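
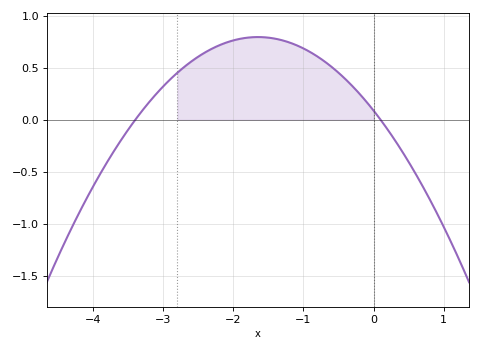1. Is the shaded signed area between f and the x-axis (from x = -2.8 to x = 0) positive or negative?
positive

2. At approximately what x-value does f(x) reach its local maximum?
-1.65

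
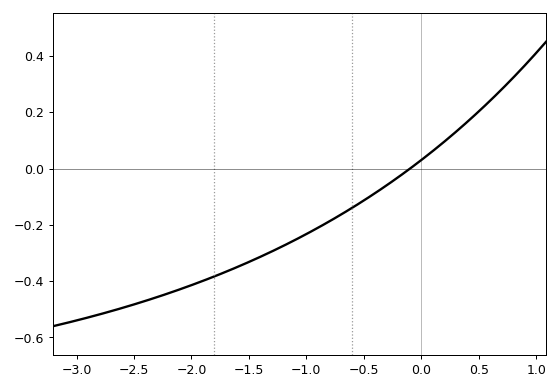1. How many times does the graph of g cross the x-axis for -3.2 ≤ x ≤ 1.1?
1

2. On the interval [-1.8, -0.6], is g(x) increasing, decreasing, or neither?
increasing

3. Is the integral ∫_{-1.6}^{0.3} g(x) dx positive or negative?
negative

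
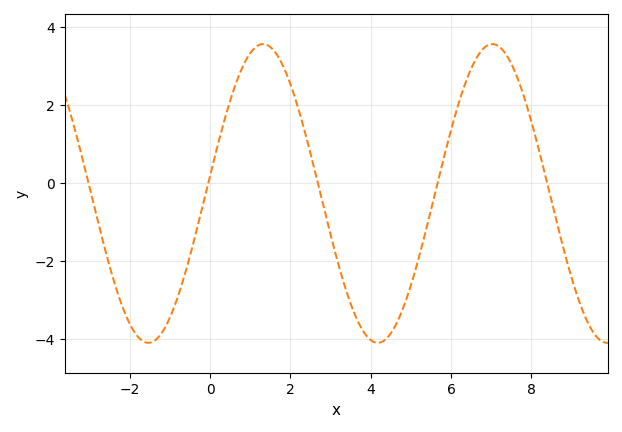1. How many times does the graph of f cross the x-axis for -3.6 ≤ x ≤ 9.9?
5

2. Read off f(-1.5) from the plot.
-4.11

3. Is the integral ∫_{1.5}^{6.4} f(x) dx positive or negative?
negative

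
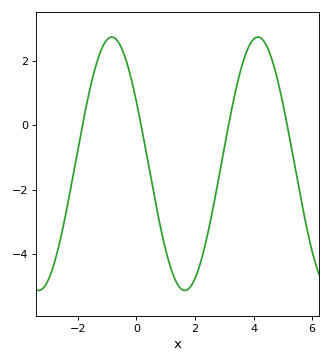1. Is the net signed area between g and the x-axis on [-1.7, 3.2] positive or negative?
negative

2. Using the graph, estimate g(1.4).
-4.93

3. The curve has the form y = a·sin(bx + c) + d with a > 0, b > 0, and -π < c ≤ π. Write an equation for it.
y = 3.93sin(1.26x + 2.63) - 1.2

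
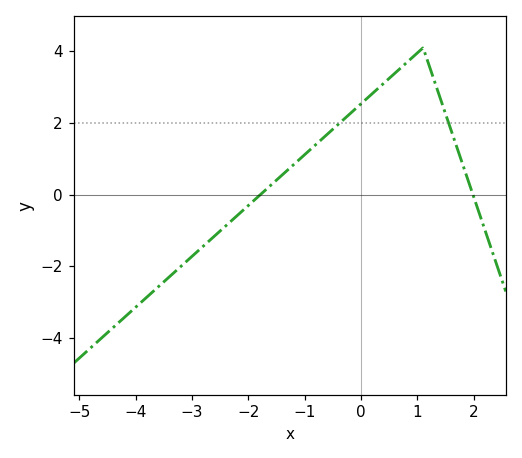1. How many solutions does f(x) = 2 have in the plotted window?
2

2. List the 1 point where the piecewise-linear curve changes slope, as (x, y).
(1.1, 4.1)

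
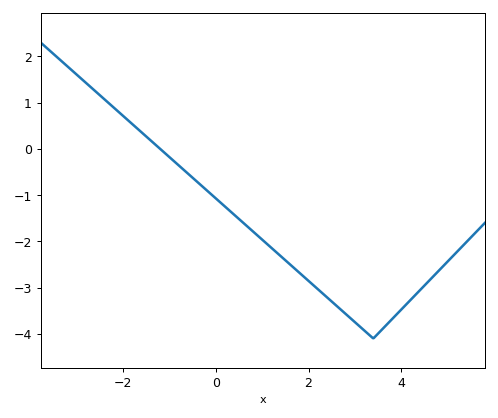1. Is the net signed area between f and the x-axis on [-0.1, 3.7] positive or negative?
negative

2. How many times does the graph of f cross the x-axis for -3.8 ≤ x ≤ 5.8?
1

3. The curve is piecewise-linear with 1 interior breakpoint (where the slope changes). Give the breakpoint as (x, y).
(3.4, -4.1)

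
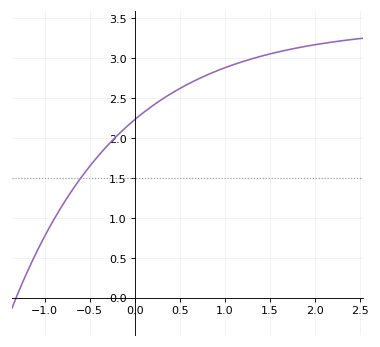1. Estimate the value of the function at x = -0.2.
2.02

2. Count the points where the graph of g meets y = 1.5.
1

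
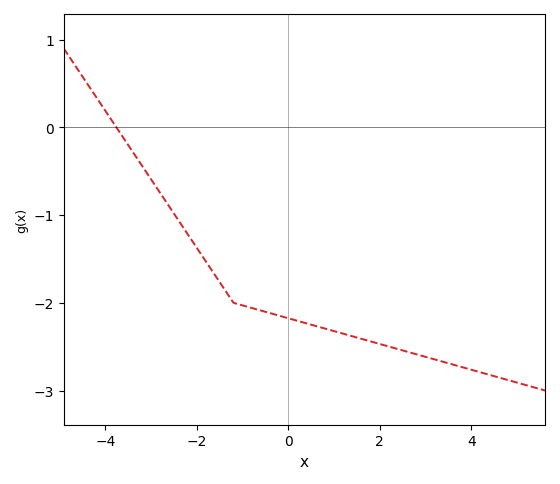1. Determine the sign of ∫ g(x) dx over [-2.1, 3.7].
negative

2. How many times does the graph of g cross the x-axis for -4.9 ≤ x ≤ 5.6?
1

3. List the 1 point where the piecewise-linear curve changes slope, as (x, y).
(-1.2, -2)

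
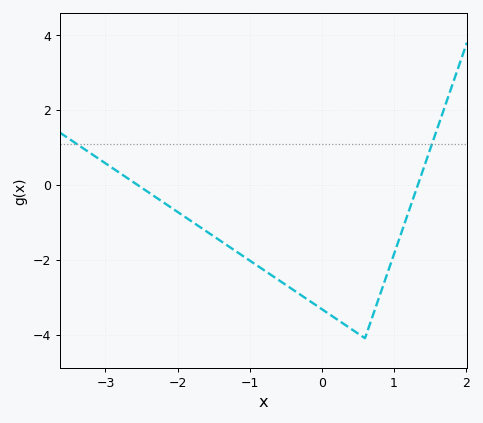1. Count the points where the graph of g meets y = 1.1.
2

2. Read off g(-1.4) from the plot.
-1.6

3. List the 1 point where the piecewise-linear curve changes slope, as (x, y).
(0.6, -4.1)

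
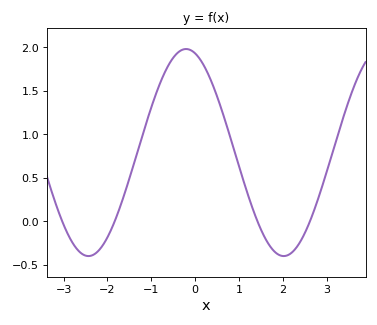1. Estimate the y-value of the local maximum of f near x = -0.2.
2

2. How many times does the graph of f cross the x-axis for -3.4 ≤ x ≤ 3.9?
4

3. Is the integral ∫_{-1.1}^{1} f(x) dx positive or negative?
positive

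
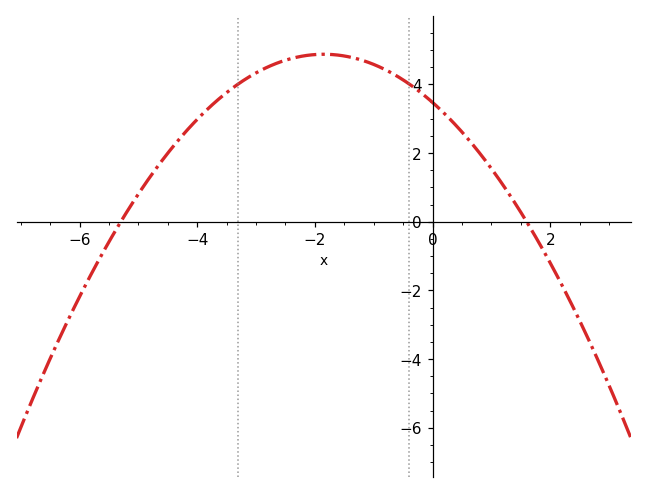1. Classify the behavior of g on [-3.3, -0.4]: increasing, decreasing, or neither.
neither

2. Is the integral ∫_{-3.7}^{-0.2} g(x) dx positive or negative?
positive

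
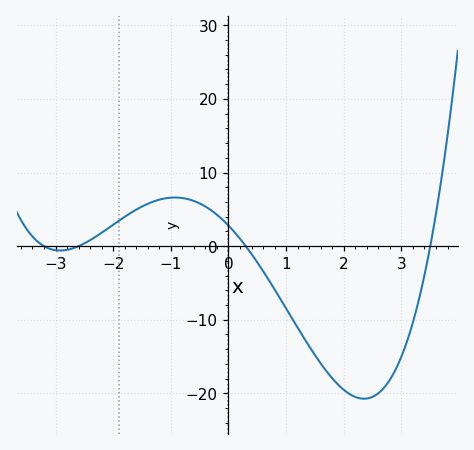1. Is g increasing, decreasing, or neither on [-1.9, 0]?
neither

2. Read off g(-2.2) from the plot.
2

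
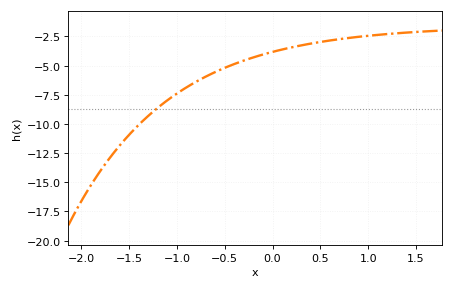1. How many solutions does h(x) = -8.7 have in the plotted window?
1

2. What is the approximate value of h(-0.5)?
-5.19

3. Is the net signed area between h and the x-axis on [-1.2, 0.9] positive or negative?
negative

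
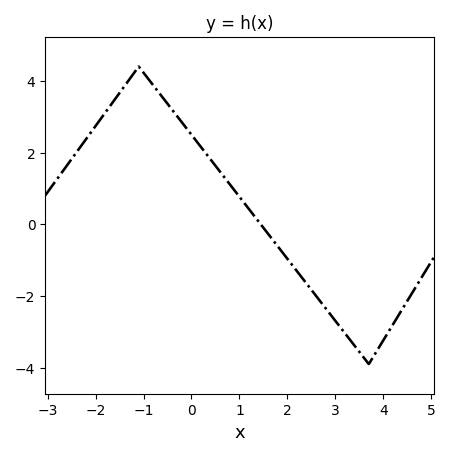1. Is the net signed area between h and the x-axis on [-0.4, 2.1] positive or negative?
positive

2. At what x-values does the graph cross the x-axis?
1.44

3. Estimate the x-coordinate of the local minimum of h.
3.7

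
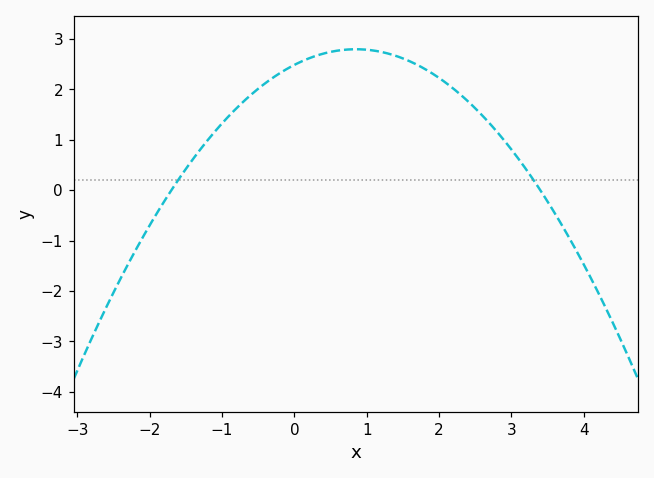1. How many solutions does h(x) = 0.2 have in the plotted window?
2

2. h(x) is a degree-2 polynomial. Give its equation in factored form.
y = -0.43(x + 1.7)(x - 3.4)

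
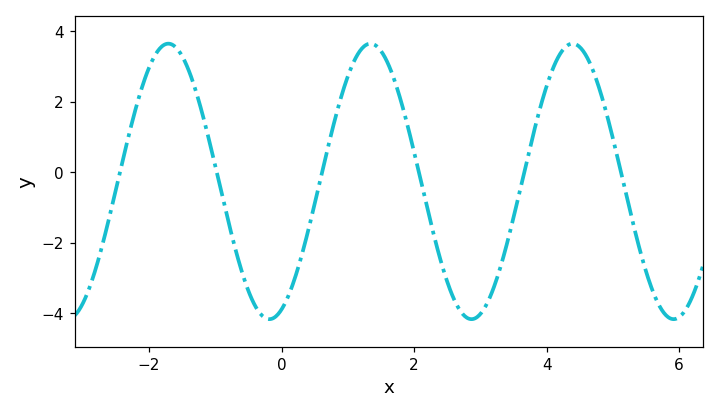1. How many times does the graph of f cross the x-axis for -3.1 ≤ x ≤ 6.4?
6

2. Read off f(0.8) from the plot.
1.4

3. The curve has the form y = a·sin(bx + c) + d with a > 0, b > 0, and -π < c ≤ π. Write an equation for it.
y = 3.91sin(2.1x - 1.2) - 0.26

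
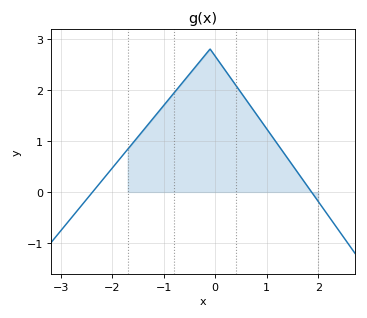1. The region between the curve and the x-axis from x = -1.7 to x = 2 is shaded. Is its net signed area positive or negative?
positive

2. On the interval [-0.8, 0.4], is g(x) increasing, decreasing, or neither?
neither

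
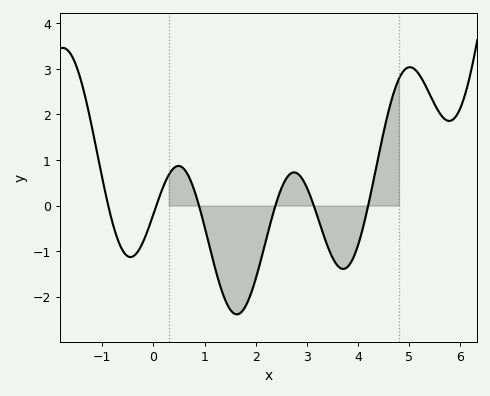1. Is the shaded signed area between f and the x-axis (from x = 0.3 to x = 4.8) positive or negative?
negative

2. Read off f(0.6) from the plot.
0.799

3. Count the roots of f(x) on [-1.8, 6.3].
6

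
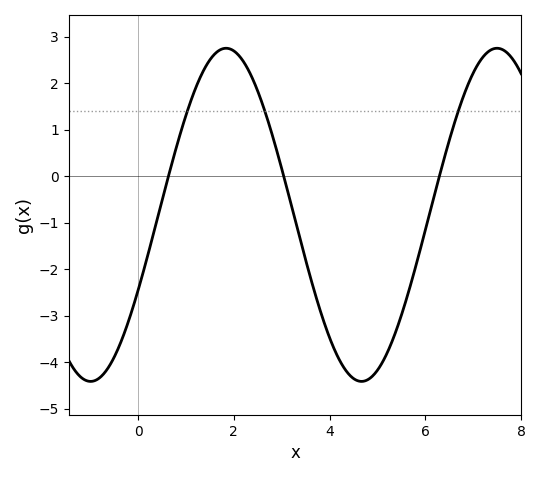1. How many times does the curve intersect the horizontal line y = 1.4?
3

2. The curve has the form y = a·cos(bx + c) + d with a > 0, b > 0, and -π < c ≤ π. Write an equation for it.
y = 3.58cos(1.11x - 2.04) - 0.83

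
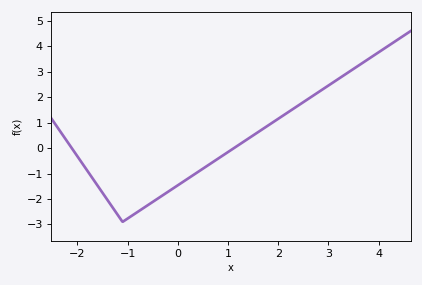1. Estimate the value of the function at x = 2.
1.2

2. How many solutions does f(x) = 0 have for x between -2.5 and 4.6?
2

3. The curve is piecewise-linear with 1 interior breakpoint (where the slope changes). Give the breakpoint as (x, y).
(-1.1, -2.9)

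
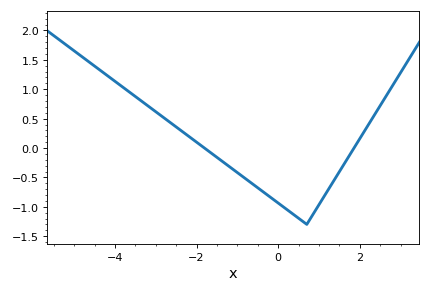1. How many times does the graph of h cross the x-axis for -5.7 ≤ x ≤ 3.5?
2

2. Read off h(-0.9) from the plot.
-0.471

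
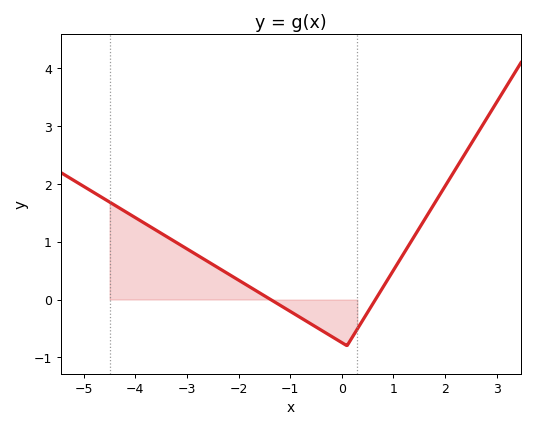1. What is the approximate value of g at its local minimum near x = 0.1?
-0.8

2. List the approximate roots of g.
-1.4, 0.6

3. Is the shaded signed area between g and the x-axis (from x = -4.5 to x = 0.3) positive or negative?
positive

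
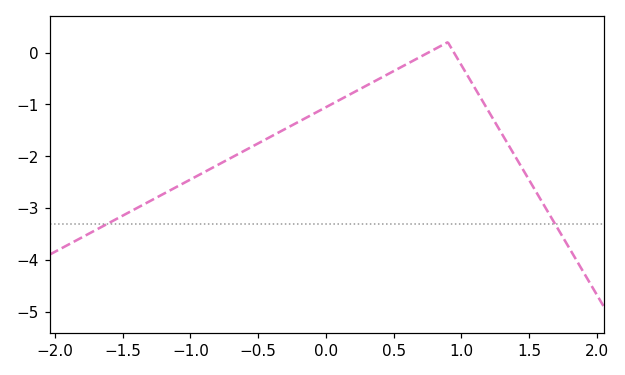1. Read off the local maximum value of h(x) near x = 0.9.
0.199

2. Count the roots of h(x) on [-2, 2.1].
2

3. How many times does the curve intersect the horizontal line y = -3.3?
2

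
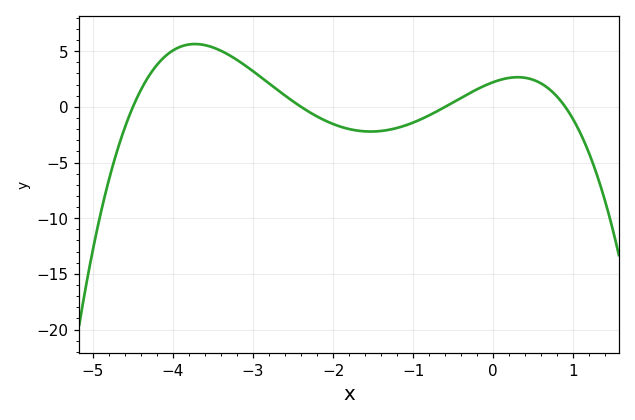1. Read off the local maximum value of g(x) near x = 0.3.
2.66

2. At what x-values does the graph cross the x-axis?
-4.5, -2.4, -0.6, 0.9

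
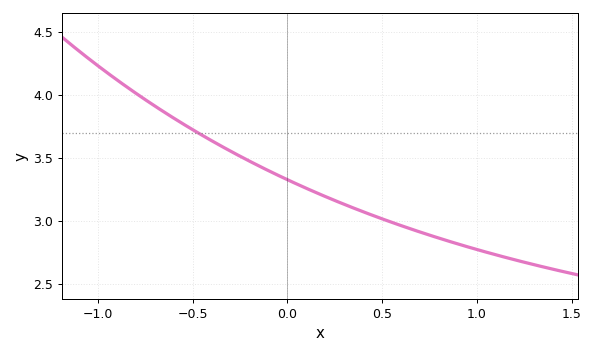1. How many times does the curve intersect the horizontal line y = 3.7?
1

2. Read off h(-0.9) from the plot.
4.1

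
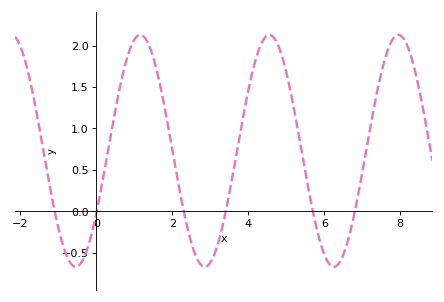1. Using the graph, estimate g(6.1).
-0.6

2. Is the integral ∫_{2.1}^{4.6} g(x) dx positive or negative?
positive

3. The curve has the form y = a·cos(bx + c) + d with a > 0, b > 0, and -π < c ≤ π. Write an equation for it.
y = 1.4cos(1.9x - 2.1) + 0.73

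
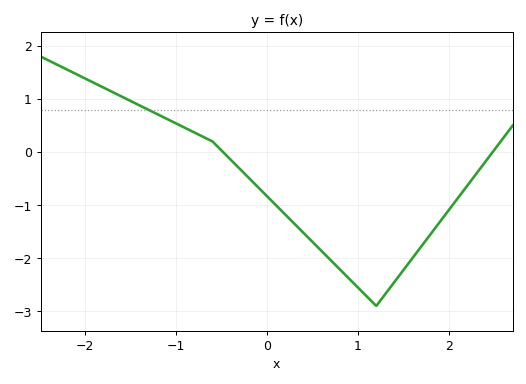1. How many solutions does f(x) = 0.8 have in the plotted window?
1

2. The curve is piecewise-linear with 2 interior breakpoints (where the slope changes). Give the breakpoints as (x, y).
(-0.6, 0.2); (1.2, -2.9)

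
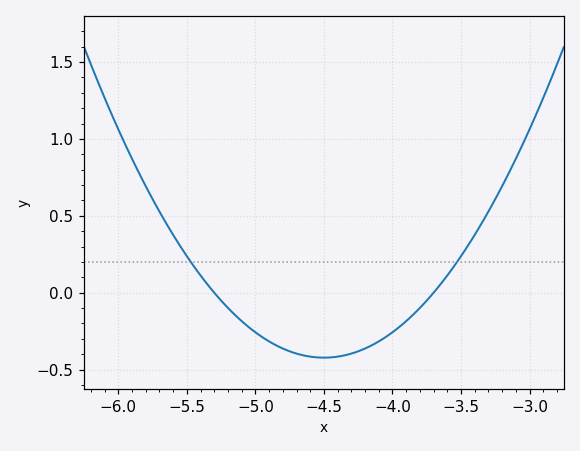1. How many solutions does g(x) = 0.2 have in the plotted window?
2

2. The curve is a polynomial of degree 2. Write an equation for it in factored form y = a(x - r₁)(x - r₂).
y = 0.66(x + 5.3)(x + 3.7)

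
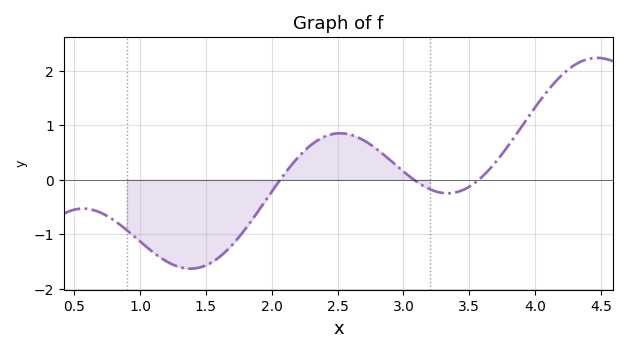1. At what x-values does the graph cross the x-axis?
2.06, 3.08, 3.57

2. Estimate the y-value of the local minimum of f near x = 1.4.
-1.63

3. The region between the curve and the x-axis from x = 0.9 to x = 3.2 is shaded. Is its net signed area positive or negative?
negative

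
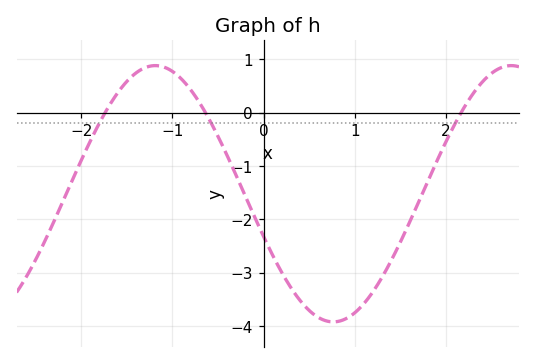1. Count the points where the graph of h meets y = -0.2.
3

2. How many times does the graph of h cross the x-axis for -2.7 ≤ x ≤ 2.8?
3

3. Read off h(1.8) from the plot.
-1.3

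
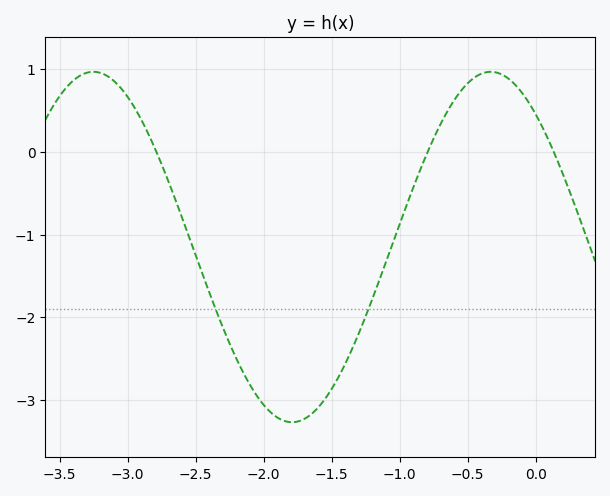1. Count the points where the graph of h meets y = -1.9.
2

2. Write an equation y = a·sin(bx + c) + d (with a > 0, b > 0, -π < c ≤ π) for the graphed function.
y = 2.12sin(2.1x + 2.3) - 1.15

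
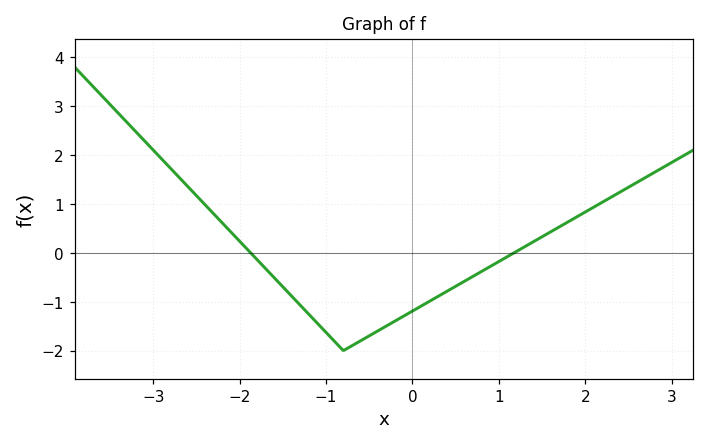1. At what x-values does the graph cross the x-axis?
-1.87, 1.17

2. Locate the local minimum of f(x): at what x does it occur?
-0.8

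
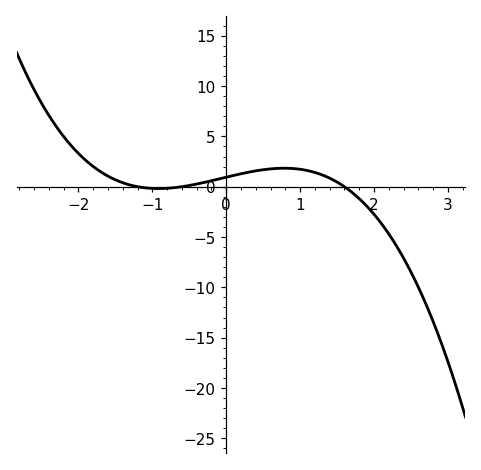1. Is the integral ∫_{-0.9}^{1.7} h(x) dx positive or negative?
positive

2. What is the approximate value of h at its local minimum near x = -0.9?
0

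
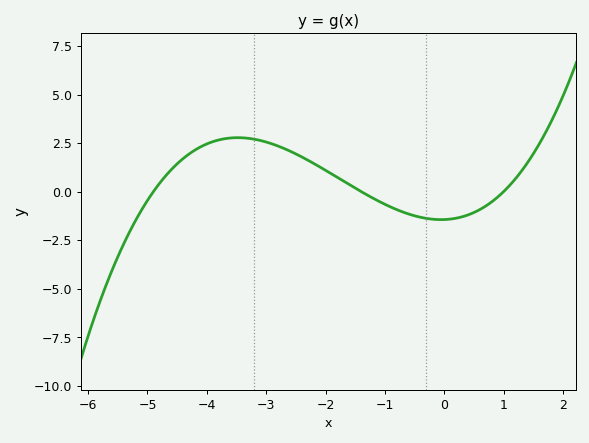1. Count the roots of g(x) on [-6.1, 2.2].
3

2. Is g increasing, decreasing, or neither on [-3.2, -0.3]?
decreasing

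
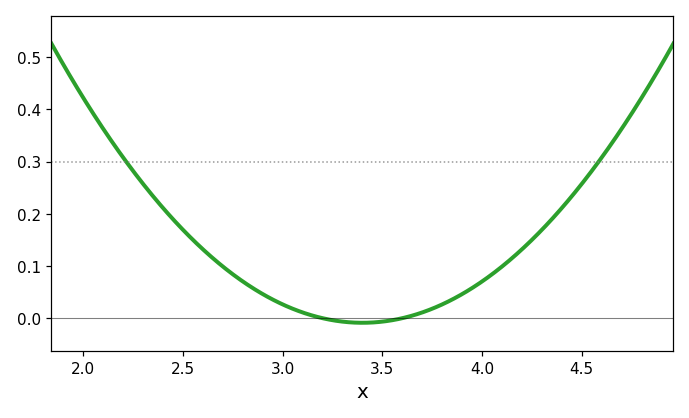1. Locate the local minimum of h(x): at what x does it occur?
3.4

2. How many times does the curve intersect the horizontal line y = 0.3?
2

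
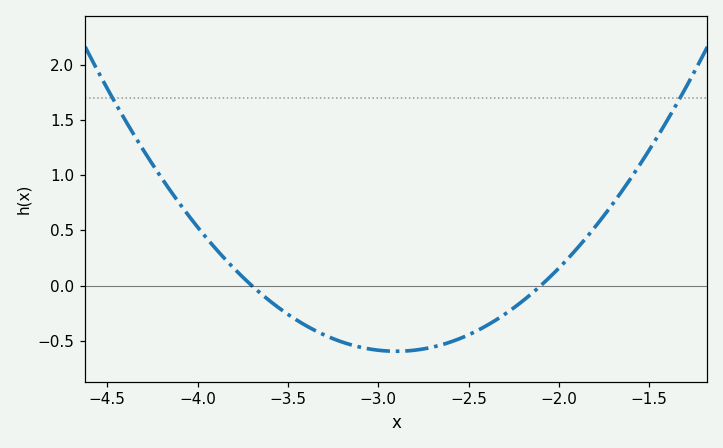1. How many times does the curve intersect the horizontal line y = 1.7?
2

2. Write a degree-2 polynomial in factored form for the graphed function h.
y = 0.93(x + 3.7)(x + 2.1)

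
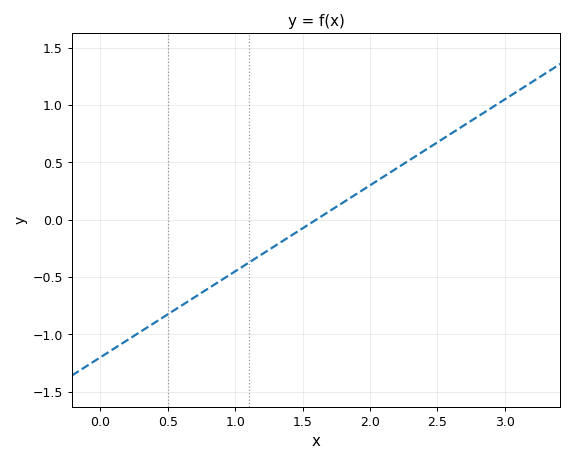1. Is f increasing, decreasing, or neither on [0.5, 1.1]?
increasing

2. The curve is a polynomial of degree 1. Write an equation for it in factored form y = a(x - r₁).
y = 0.75(x - 1.6)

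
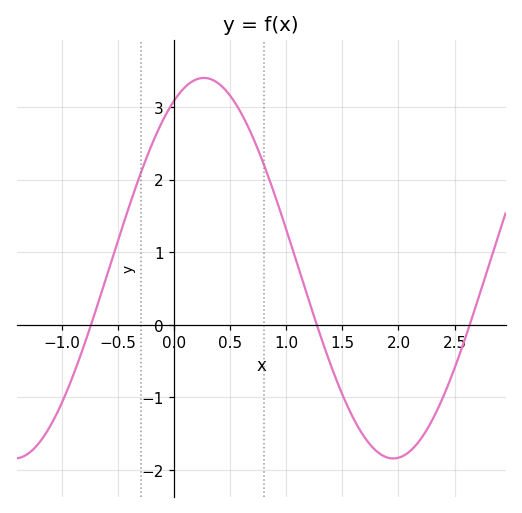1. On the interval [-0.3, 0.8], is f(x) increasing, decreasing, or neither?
neither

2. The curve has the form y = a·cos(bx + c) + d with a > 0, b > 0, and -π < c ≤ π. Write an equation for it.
y = 2.62cos(1.9x - 0.49) + 0.78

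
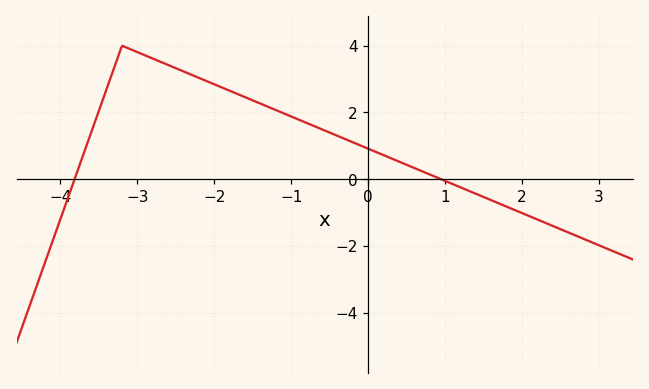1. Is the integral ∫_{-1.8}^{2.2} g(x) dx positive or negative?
positive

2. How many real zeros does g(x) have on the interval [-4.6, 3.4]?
2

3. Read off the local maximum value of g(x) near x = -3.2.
4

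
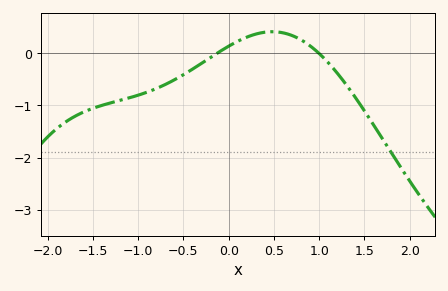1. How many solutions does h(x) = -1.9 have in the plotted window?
1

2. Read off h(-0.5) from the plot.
-0.411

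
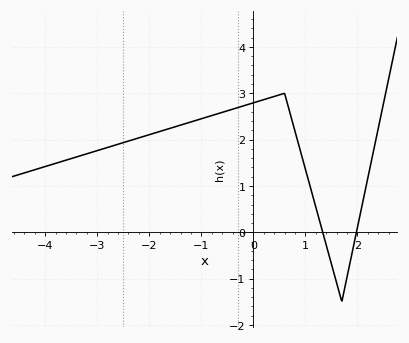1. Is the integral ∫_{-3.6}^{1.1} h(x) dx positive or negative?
positive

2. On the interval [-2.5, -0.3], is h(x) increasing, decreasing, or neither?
increasing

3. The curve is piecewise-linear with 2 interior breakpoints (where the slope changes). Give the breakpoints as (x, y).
(0.6, 3); (1.7, -1.5)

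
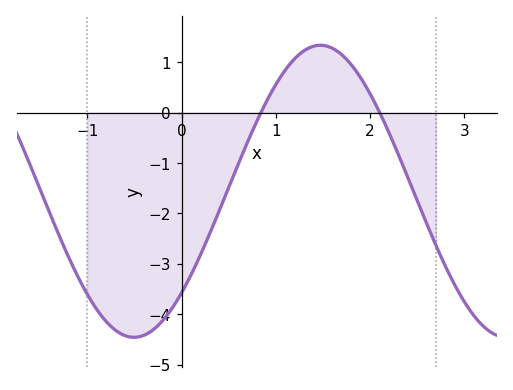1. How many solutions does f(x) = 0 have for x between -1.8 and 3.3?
2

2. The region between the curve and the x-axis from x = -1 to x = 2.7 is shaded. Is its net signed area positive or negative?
negative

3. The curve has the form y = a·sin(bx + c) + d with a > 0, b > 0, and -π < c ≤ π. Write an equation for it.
y = 2.9sin(1.6x - 0.77) - 1.56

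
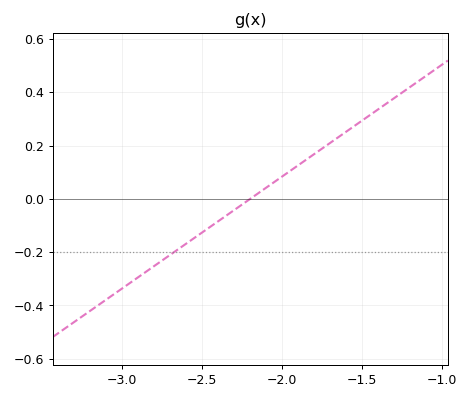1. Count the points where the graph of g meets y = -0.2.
1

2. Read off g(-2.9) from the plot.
-0.3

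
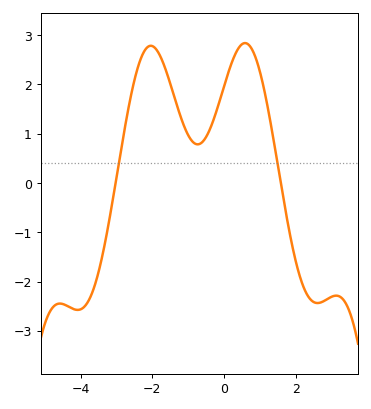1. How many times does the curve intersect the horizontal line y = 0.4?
2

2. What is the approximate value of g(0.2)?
2.4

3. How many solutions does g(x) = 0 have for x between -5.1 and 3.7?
2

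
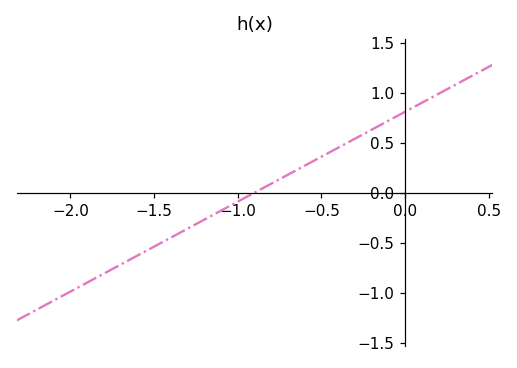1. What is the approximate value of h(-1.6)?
-0.65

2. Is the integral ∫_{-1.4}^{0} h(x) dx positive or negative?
positive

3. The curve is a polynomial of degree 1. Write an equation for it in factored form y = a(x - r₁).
y = 0.9(x + 0.9)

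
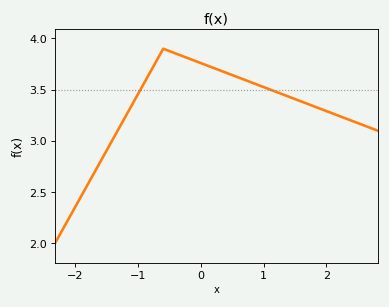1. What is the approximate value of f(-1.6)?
2.8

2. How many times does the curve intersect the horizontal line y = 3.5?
2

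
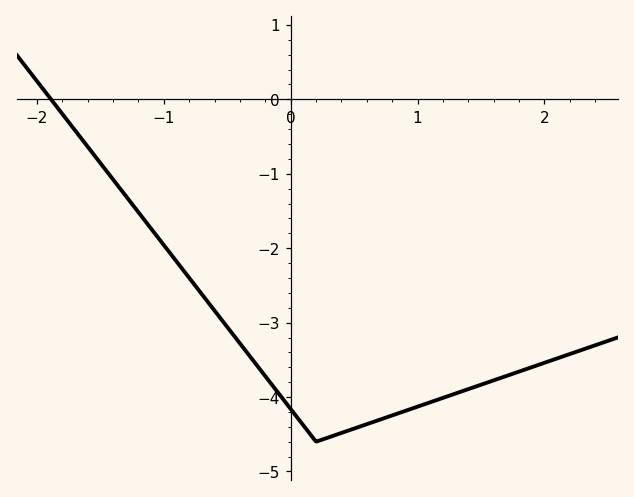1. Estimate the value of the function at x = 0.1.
-4.38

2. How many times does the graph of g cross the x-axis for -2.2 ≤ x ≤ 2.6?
1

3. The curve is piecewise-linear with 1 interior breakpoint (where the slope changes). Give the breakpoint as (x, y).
(0.2, -4.6)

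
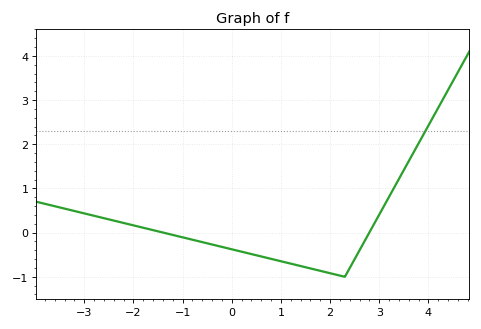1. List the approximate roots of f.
-1.4, 2.8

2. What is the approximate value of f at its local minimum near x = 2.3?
-1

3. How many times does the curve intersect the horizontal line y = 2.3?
1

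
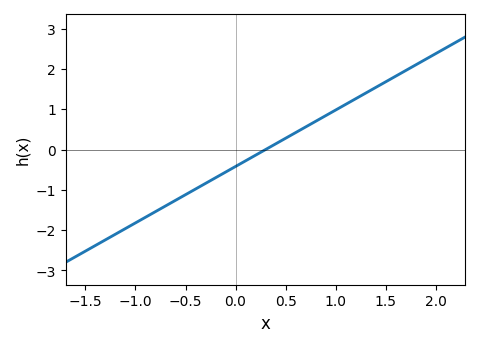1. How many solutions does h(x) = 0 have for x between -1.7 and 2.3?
1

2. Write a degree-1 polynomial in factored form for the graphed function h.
y = 1.4(x - 0.3)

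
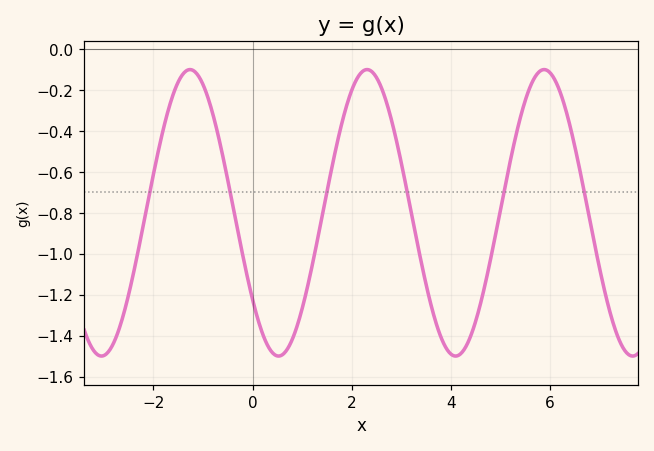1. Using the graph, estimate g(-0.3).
-0.885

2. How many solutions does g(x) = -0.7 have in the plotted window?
6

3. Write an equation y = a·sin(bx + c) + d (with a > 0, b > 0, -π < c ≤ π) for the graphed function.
y = 0.7sin(1.76x - 2.49) - 0.8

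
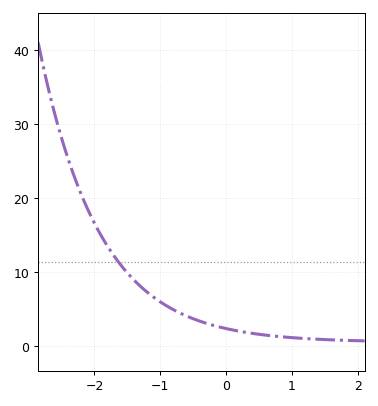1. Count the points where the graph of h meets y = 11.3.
1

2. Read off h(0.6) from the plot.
1.44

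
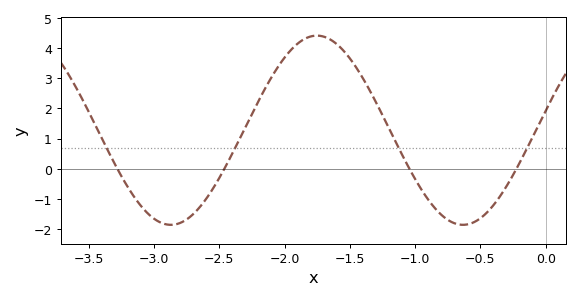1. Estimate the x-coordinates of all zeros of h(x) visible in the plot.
-3.28, -2.46, -1.04, -0.225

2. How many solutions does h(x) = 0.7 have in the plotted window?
4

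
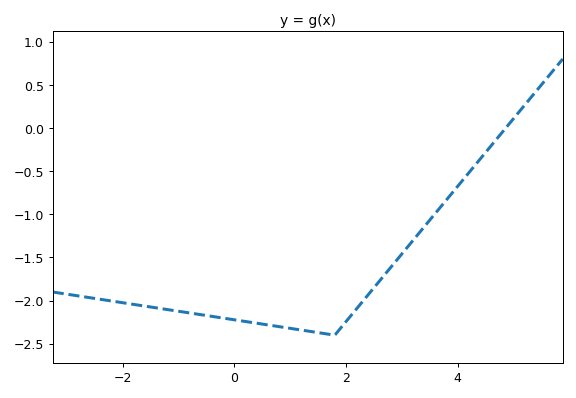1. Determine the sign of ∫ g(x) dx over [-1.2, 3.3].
negative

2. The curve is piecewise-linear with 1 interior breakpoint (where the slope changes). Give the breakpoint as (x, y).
(1.8, -2.4)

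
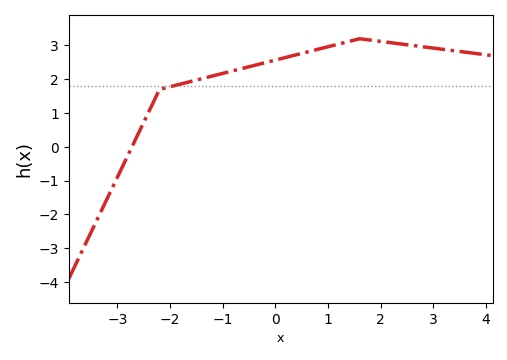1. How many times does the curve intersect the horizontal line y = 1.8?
1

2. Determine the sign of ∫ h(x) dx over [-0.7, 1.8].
positive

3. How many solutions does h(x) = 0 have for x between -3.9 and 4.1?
1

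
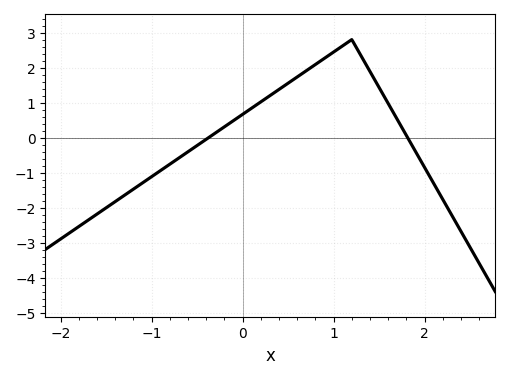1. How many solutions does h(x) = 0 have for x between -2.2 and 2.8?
2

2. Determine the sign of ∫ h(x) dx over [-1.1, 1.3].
positive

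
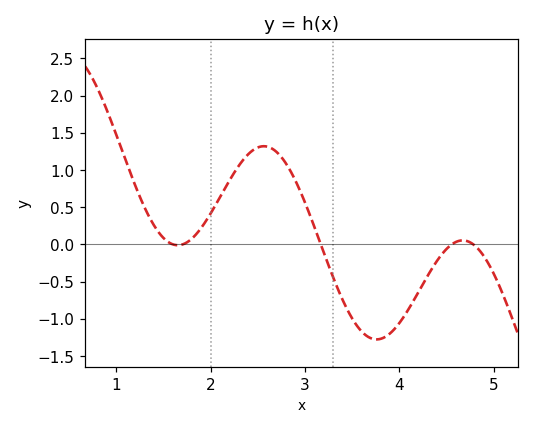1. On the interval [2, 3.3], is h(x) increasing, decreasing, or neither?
neither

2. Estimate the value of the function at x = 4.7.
0.052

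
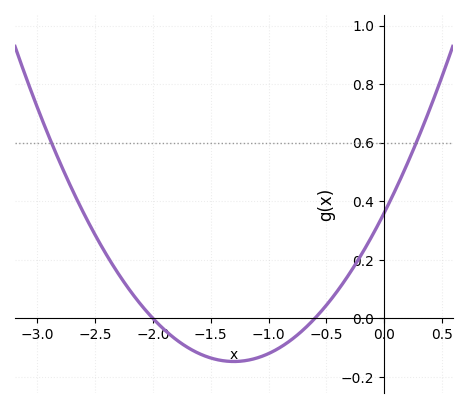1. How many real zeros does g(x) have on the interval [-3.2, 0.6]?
2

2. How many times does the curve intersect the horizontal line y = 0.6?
2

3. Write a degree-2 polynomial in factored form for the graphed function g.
y = 0.3(x + 2)(x + 0.6)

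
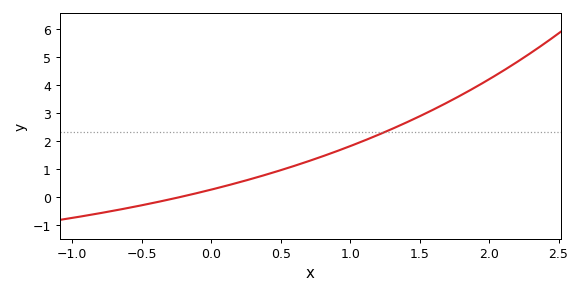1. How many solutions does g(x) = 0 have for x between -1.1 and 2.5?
1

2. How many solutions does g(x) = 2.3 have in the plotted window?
1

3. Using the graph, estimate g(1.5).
2.9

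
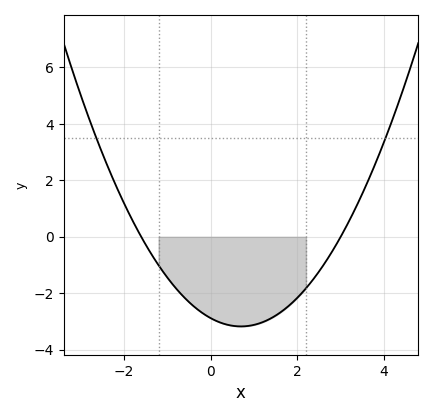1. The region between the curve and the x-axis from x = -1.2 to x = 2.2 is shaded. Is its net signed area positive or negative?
negative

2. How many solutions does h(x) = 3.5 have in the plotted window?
2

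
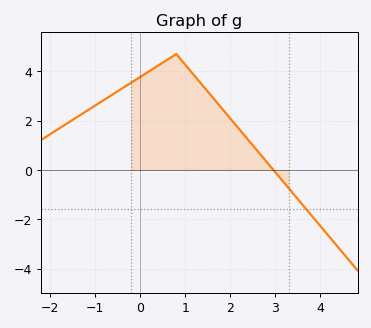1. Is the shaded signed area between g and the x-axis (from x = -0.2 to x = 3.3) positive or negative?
positive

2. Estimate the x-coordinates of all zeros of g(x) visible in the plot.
2.96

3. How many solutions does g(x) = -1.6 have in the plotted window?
1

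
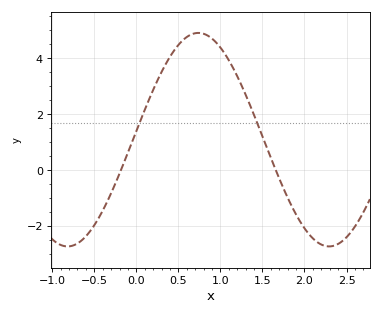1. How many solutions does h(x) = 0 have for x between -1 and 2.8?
2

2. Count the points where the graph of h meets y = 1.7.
2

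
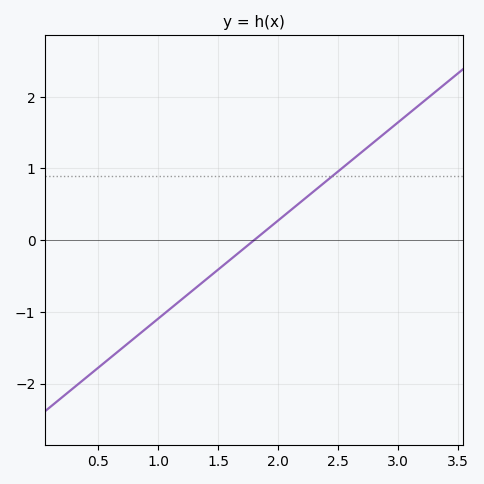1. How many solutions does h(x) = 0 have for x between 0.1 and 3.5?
1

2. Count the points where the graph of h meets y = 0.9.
1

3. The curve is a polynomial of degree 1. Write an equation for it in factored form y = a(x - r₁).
y = 1.37(x - 1.8)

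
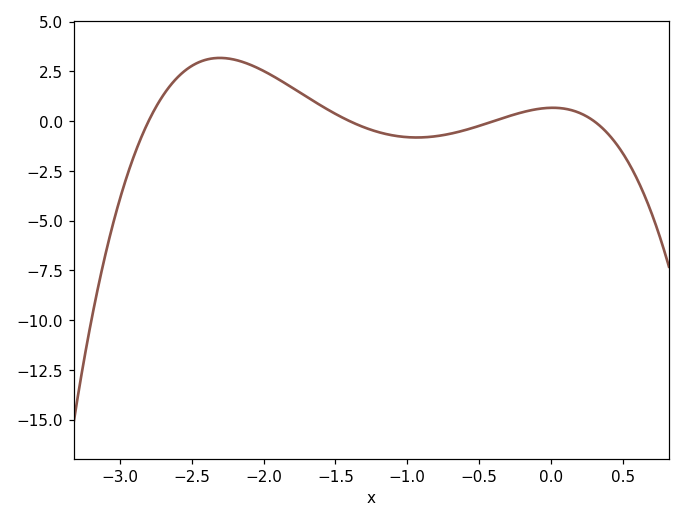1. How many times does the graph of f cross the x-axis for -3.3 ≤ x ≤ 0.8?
4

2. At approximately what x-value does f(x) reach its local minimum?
-0.9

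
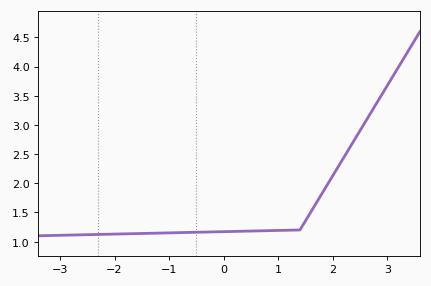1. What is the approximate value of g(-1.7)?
1.14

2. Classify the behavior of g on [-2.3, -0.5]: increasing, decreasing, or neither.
increasing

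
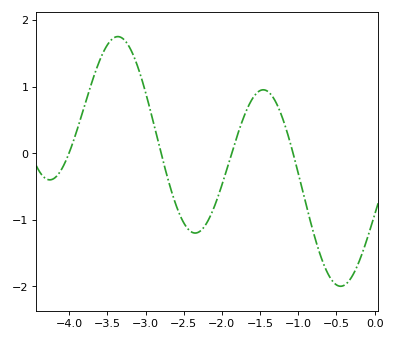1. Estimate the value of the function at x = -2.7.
-0.415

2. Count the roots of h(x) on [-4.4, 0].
4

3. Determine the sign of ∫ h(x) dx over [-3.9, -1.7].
positive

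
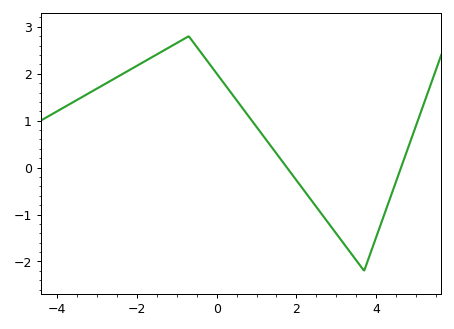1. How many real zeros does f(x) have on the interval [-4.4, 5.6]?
2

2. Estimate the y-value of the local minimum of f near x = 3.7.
-2.2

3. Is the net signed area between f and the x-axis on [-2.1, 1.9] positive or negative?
positive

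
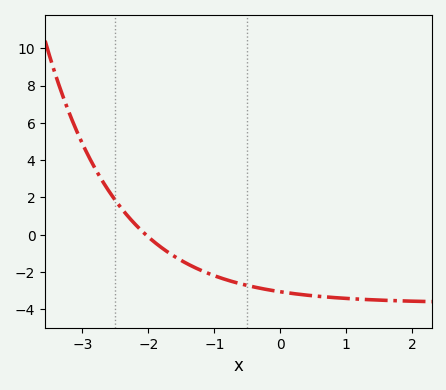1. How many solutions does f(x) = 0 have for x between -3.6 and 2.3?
1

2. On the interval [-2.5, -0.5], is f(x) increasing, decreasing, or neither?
decreasing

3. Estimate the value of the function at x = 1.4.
-3.49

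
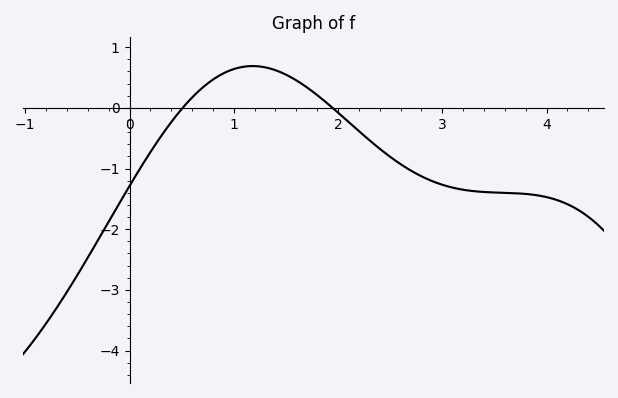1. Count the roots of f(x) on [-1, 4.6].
2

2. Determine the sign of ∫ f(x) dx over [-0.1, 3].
negative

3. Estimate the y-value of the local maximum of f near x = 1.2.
0.688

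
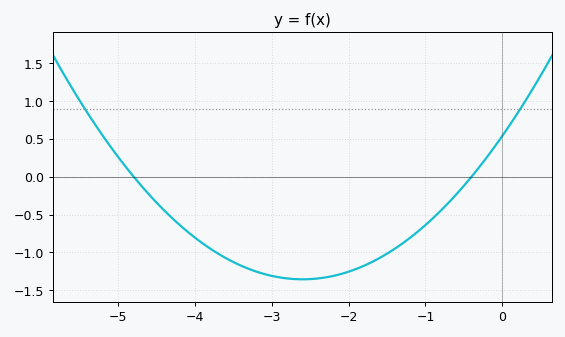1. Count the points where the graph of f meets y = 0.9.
2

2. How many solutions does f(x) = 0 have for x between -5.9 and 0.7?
2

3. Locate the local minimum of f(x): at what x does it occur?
-2.6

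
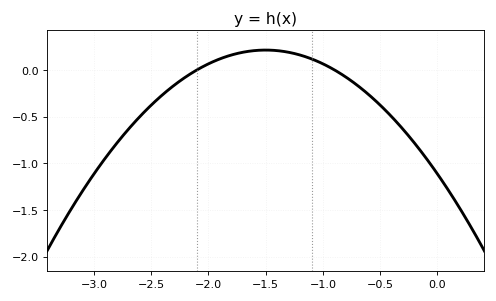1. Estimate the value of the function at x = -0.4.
-0.501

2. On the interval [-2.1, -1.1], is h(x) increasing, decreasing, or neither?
neither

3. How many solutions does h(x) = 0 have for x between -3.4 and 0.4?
2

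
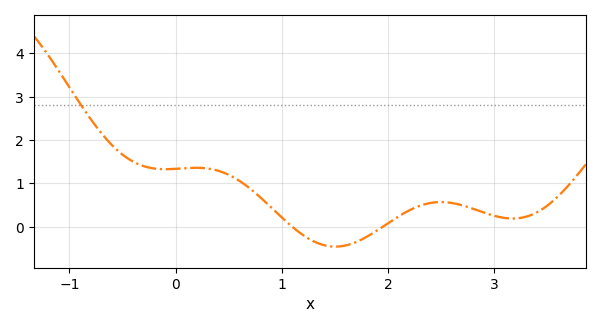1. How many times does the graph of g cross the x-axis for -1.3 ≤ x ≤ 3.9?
2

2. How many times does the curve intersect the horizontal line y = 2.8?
1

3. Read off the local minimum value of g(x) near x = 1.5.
-0.456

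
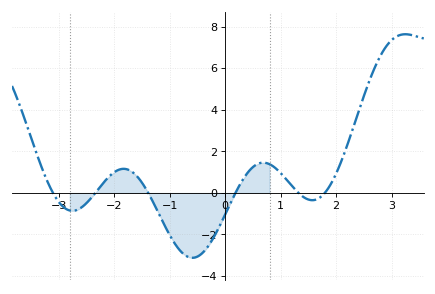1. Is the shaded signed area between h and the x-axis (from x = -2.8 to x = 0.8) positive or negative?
negative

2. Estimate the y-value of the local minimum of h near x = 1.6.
-0.4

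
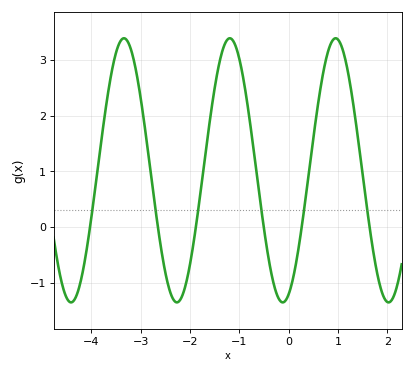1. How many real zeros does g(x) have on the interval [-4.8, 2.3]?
6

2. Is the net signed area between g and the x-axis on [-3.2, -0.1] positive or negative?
positive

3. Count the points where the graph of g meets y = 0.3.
6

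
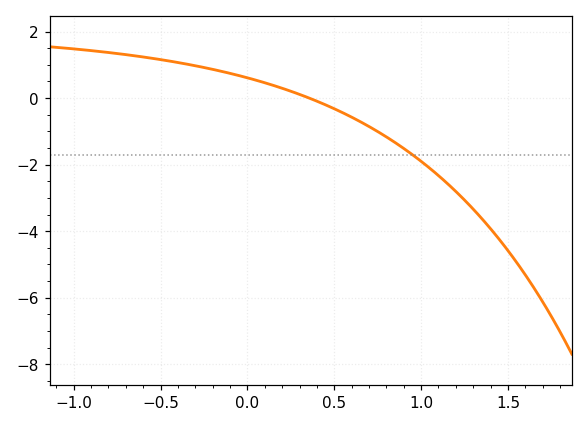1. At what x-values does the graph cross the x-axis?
0.35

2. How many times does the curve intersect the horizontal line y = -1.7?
1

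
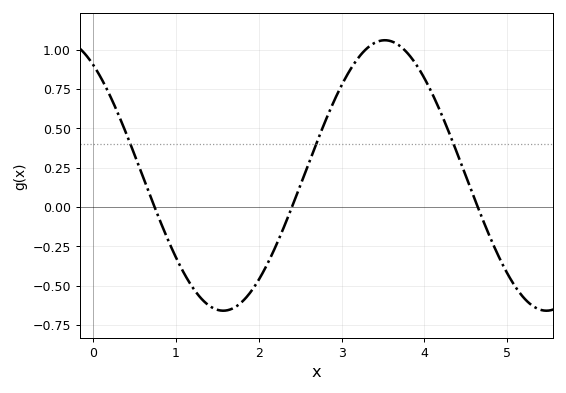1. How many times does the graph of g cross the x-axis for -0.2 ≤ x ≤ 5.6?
3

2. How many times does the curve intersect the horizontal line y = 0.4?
3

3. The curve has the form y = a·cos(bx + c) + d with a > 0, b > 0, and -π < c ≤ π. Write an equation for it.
y = 0.86cos(1.61x + 0.612) + 0.2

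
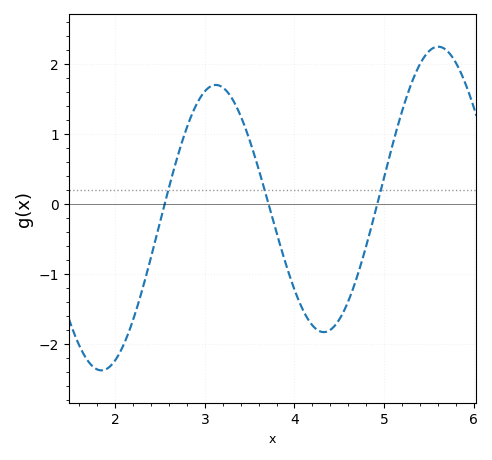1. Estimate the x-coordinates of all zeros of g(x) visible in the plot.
2.55, 3.71, 4.92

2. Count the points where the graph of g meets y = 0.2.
3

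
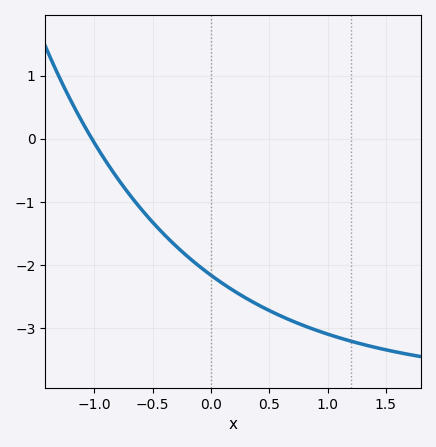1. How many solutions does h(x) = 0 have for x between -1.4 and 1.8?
1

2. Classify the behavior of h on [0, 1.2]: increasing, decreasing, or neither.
decreasing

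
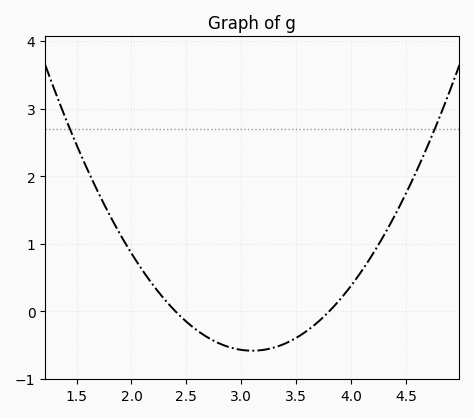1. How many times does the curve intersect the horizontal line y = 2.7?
2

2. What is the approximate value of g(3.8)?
0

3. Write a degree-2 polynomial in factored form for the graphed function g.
y = 1.19(x - 2.4)(x - 3.8)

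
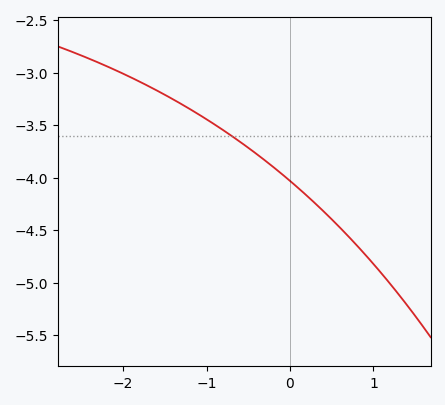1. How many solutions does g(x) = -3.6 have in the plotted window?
1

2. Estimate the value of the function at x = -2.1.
-2.97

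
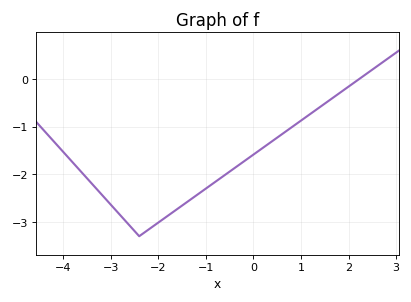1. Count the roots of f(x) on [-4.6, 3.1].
1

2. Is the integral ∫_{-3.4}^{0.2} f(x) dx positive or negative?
negative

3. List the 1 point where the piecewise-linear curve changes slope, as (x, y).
(-2.4, -3.3)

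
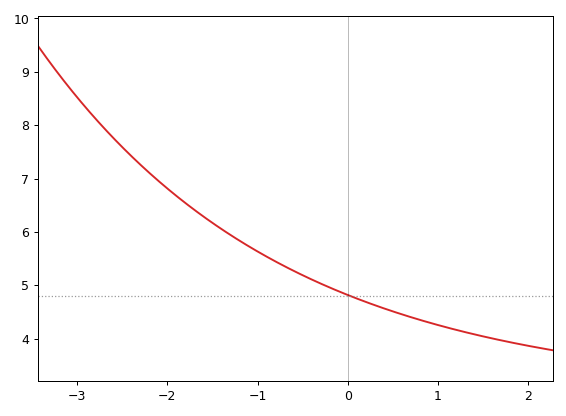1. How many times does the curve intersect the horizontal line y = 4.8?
1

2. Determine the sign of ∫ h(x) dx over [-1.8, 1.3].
positive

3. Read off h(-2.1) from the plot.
7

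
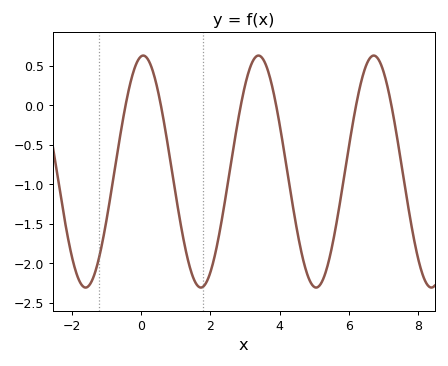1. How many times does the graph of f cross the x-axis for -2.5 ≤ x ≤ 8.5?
6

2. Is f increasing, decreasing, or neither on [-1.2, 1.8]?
neither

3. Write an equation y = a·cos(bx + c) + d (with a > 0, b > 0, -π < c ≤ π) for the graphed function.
y = 1.47cos(1.89x - 0.12) - 0.84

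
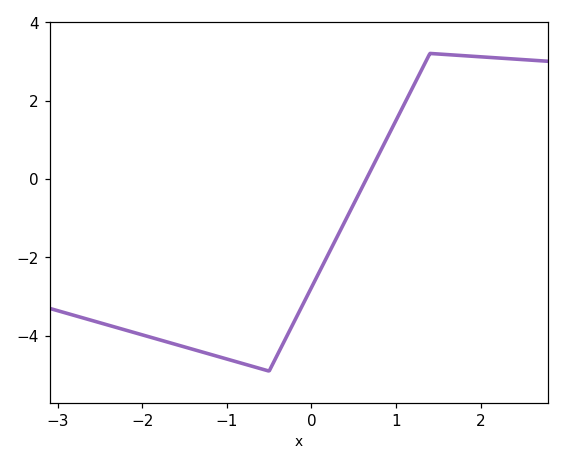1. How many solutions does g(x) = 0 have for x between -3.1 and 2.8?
1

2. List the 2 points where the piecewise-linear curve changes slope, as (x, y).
(-0.5, -4.9); (1.4, 3.2)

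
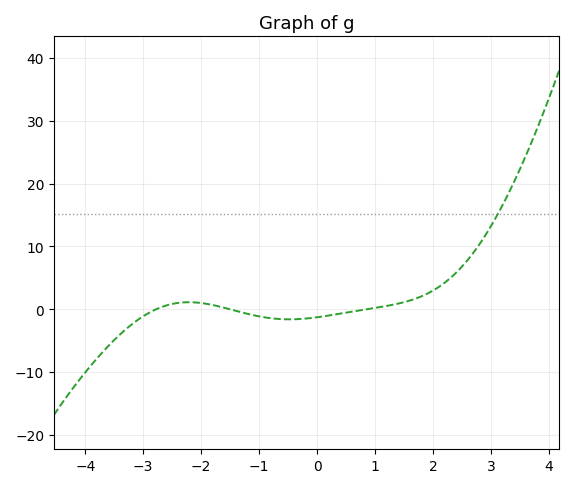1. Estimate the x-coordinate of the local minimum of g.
-0.479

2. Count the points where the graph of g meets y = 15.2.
1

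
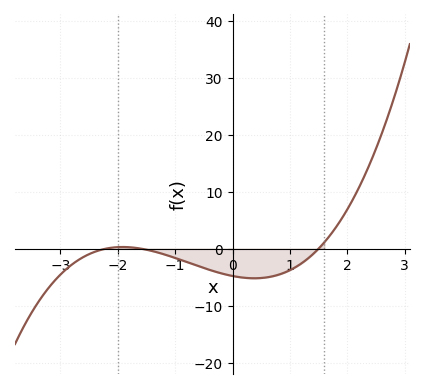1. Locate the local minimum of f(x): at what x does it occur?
0.379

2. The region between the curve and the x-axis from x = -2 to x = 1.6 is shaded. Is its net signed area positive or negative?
negative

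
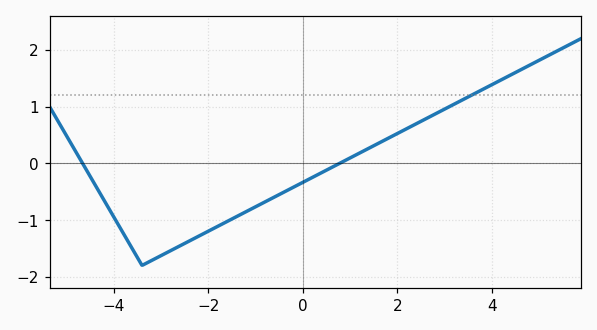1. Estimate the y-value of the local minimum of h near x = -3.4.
-1.8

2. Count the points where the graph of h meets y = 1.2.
1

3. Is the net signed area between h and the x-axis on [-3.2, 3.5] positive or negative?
negative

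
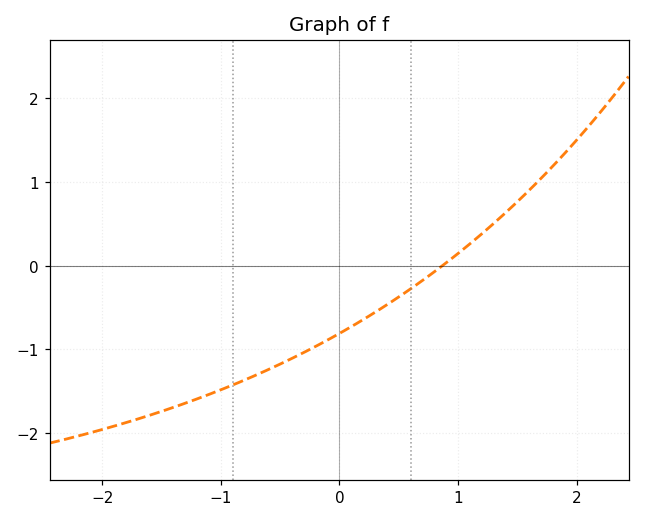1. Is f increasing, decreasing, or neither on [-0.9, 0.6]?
increasing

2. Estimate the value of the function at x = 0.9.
0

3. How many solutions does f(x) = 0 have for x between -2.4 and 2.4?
1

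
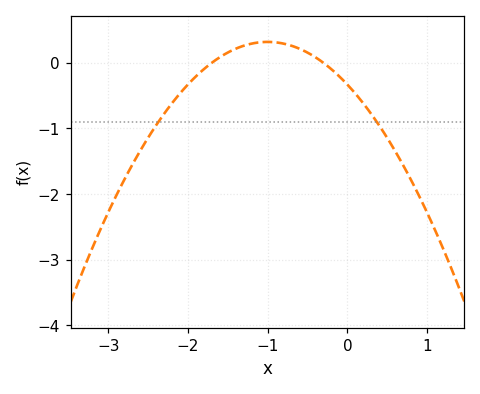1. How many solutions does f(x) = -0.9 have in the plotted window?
2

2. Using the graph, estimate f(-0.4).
0.1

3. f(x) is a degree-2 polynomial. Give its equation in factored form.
y = -0.65(x + 1.7)(x + 0.3)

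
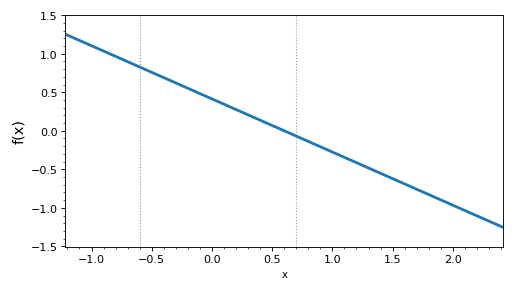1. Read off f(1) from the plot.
-0.276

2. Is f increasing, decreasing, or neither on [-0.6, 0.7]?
decreasing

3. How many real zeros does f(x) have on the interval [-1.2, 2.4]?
1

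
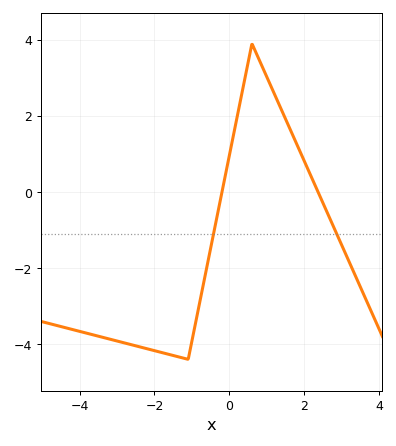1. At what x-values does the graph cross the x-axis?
-0.2, 2.4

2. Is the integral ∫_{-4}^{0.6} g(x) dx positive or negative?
negative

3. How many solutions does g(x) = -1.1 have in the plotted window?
2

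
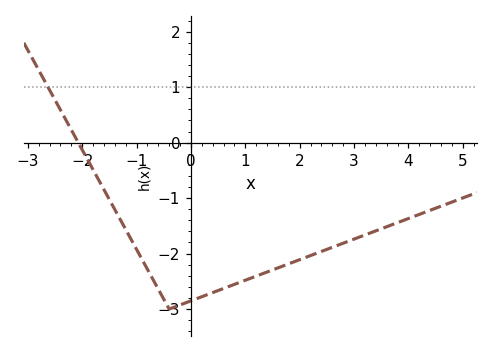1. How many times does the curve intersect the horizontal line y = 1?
1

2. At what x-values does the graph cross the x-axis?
-2.07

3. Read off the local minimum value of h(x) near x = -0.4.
-3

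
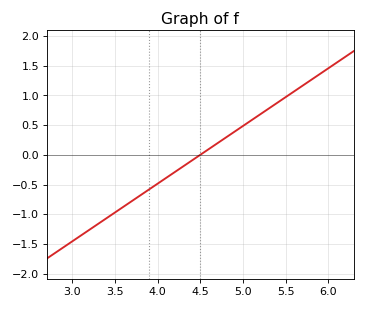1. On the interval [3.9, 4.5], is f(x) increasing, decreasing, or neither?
increasing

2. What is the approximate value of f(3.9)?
-0.6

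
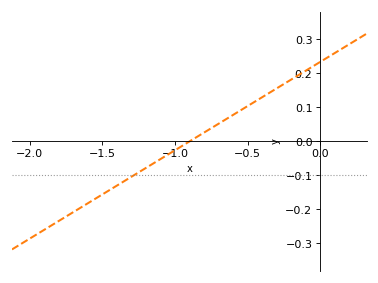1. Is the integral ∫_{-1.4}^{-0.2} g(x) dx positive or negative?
positive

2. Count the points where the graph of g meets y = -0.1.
1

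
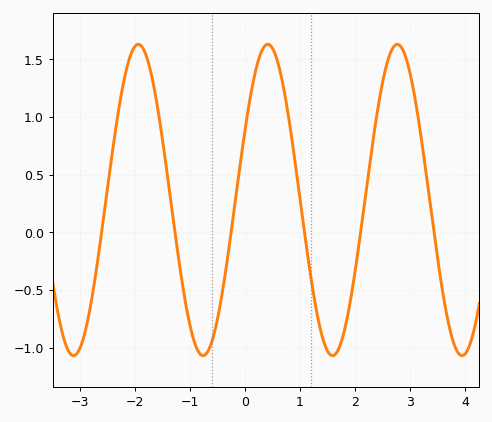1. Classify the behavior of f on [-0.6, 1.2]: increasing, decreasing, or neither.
neither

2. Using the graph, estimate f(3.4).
0.15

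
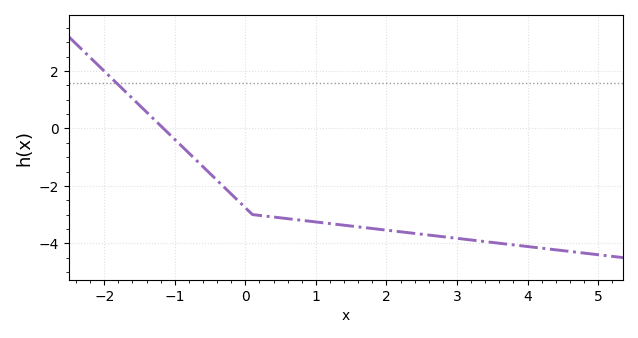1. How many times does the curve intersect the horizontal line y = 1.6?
1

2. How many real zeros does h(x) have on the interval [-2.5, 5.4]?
1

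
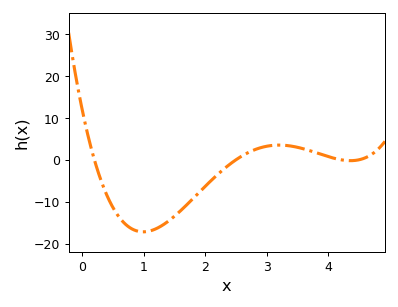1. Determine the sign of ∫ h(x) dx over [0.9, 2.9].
negative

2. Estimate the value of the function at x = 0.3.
-5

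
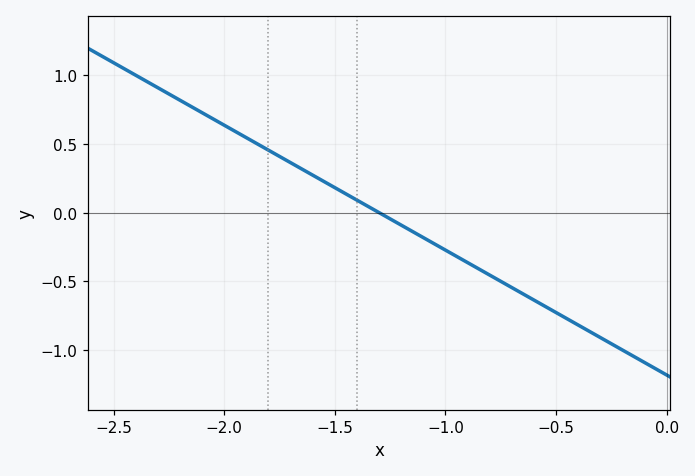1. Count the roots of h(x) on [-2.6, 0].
1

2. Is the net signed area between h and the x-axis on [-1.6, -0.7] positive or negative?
negative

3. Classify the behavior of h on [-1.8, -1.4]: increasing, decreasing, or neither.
decreasing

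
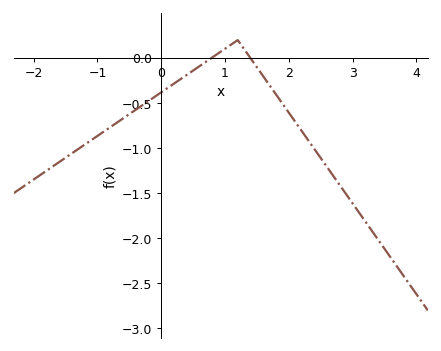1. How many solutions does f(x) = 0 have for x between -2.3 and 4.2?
2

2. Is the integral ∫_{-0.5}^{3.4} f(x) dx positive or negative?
negative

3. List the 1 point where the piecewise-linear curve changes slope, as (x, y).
(1.2, 0.2)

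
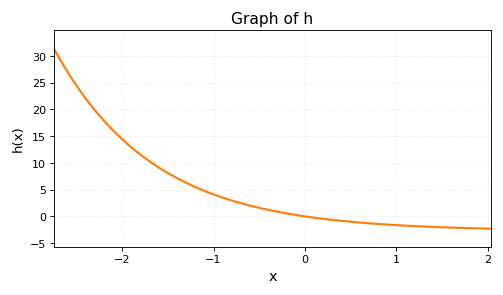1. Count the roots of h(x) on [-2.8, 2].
1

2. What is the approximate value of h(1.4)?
-2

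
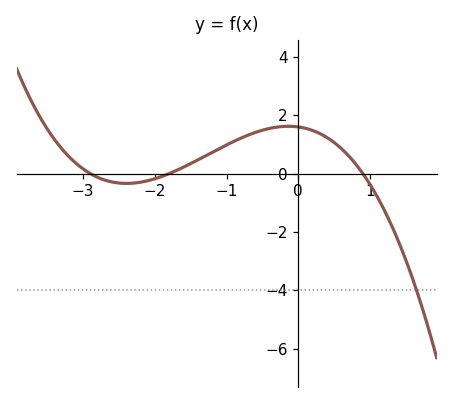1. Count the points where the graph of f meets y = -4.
1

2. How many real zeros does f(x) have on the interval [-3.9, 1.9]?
3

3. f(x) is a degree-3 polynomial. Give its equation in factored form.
y = -0.34(x + 2.9)(x + 1.8)(x - 0.9)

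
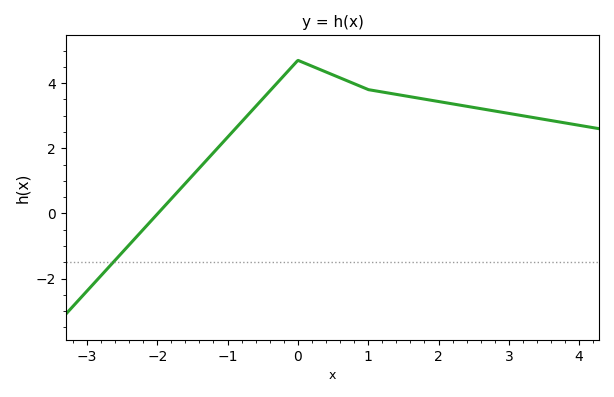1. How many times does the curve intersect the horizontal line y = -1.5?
1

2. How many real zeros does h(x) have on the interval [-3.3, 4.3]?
1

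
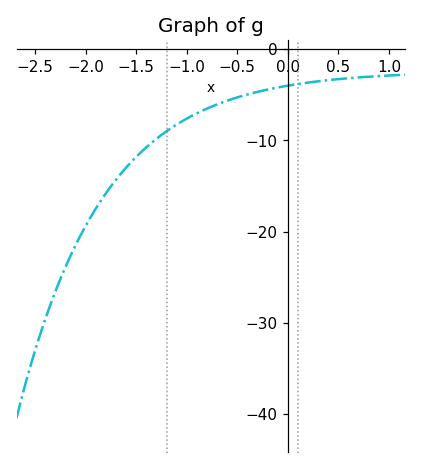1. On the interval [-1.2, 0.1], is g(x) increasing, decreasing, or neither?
increasing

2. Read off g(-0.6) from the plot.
-6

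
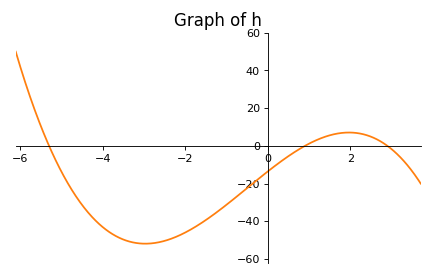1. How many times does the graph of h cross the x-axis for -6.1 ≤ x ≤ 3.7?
3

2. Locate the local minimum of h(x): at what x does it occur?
-2.97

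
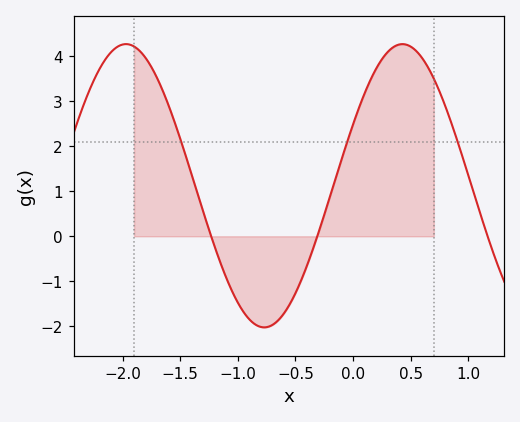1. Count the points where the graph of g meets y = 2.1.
3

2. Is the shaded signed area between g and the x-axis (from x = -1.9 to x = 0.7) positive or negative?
positive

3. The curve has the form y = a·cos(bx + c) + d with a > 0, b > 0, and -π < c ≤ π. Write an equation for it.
y = 3.14cos(2.62x - 1.12) + 1.12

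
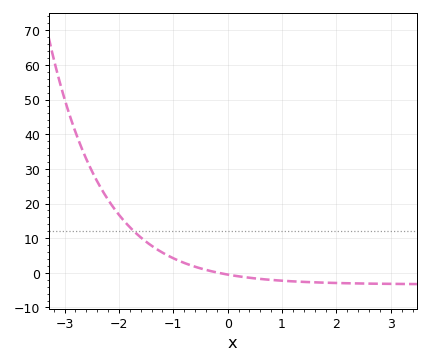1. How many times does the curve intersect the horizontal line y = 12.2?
1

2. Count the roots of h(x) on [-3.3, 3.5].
1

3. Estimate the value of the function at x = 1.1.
-2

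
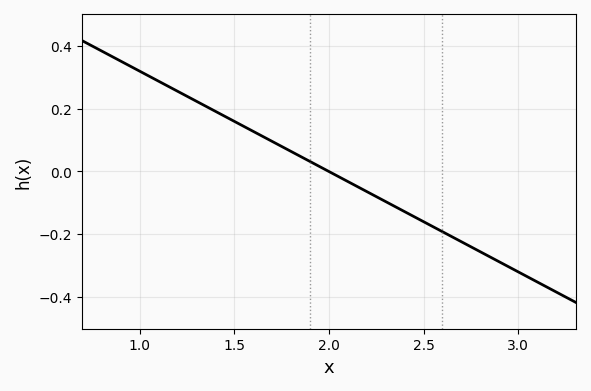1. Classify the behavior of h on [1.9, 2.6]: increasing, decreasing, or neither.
decreasing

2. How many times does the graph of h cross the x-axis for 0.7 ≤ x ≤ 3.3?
1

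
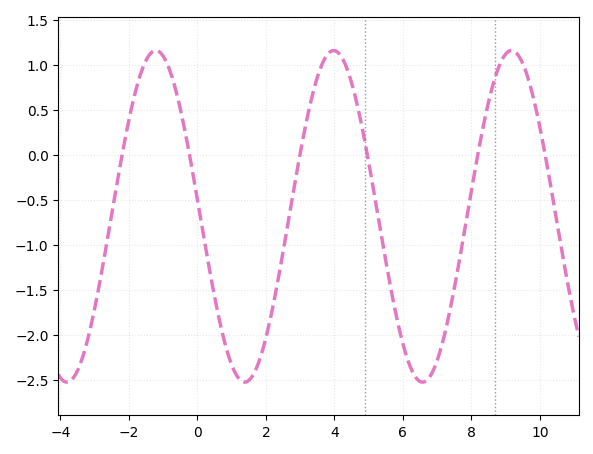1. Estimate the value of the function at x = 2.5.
-1.08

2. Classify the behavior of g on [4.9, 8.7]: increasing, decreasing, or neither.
neither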